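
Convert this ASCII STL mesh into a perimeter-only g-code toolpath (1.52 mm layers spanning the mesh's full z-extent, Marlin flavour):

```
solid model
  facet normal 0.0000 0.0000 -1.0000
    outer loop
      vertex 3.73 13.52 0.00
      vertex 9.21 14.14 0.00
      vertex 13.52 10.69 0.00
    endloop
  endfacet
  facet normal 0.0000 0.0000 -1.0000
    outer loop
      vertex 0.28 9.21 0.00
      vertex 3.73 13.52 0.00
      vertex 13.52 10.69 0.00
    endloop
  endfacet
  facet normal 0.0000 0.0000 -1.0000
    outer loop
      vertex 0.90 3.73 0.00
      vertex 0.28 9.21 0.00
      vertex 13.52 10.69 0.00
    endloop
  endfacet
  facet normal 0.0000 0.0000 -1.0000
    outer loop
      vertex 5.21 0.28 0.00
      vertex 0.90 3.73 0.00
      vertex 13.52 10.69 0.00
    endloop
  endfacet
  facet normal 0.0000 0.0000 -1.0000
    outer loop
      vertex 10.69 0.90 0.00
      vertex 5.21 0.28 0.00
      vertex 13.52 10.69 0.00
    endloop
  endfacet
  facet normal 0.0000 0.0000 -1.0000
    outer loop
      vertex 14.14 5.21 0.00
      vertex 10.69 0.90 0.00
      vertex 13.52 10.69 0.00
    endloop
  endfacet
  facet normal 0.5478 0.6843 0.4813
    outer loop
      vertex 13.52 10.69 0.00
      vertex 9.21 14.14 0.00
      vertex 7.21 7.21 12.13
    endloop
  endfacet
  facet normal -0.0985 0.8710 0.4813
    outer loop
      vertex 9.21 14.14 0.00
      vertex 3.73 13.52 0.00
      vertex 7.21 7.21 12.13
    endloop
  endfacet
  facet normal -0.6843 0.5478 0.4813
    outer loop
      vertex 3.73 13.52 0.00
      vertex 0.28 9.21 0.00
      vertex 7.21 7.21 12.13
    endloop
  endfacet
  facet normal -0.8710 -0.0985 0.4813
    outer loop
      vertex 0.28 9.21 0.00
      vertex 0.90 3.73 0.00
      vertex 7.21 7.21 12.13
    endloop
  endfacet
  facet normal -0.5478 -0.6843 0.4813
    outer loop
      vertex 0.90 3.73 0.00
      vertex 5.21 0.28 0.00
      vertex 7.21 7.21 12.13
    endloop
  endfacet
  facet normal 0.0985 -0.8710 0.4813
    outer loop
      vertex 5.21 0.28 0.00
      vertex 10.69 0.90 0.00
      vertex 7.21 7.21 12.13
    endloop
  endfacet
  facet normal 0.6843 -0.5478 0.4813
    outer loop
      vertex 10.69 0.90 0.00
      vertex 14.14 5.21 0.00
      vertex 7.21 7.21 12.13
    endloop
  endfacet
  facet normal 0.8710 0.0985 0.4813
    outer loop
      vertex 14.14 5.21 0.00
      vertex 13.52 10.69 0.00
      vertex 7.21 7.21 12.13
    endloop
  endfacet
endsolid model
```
; perimeter-only toolpath
G21 ; units = mm
G90 ; absolute positioning
G28 ; home
; layer 1
G0 Z1.52
G0 X12.73 Y10.25
G1 X8.96 Y13.27
G1 X4.17 Y12.73
G1 X1.15 Y8.96
G1 X1.69 Y4.17
G1 X5.46 Y1.15
G1 X10.25 Y1.69
G1 X13.27 Y5.46
G1 X12.73 Y10.25
; layer 2
G0 Z3.03
G0 X11.94 Y9.82
G1 X8.71 Y12.41
G1 X4.60 Y11.94
G1 X2.01 Y8.71
G1 X2.48 Y4.60
G1 X5.71 Y2.01
G1 X9.82 Y2.48
G1 X12.41 Y5.71
G1 X11.94 Y9.82
; layer 3
G0 Z4.55
G0 X11.15 Y9.38
G1 X8.46 Y11.54
G1 X5.04 Y11.15
G1 X2.88 Y8.46
G1 X3.27 Y5.04
G1 X5.96 Y2.88
G1 X9.38 Y3.27
G1 X11.54 Y5.96
G1 X11.15 Y9.38
; layer 4
G0 Z6.07
G0 X10.37 Y8.95
G1 X8.21 Y10.68
G1 X5.47 Y10.37
G1 X3.75 Y8.21
G1 X4.05 Y5.47
G1 X6.21 Y3.75
G1 X8.95 Y4.05
G1 X10.68 Y6.21
G1 X10.37 Y8.95
; layer 5
G0 Z7.58
G0 X9.58 Y8.52
G1 X7.96 Y9.81
G1 X5.90 Y9.58
G1 X4.61 Y7.96
G1 X4.84 Y5.90
G1 X6.46 Y4.61
G1 X8.52 Y4.84
G1 X9.81 Y6.46
G1 X9.58 Y8.52
; layer 6
G0 Z9.10
G0 X8.79 Y8.08
G1 X7.71 Y8.94
G1 X6.34 Y8.79
G1 X5.48 Y7.71
G1 X5.63 Y6.34
G1 X6.71 Y5.48
G1 X8.08 Y5.63
G1 X8.94 Y6.71
G1 X8.79 Y8.08
; layer 7
G0 Z10.61
G0 X8.00 Y7.64
G1 X7.46 Y8.08
G1 X6.77 Y8.00
G1 X6.34 Y7.46
G1 X6.42 Y6.77
G1 X6.96 Y6.34
G1 X7.64 Y6.42
G1 X8.08 Y6.96
G1 X8.00 Y7.64
M2 ; end

The solid is a regular 8-sided pyramid, base circumscribed radius ≈ 7.21 mm, apex at z ≈ 12.1 mm. Slicing at Δz = 1.52 mm — 8 equal slices spanning the solid's height, so layer i sits at z = i·h/8 — gives 7 non-empty perimeters. Each is a 8-segment closed polygon; G0 lifts to the layer z and rapids to the start vertex, then G1 traces the edges. The cross-section shrinks linearly with z (the slice at the apex is degenerate and omitted).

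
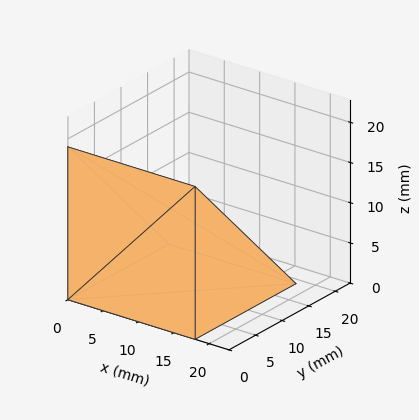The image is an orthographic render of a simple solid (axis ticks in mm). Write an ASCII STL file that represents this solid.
Reading the render: the shape is a wedge (ramp): 18 × 19 mm base, rising to 19 mm along the y=0 edge and sloping linearly to z=0 at y=19 (dimensions read to the nearest mm from the axis ticks). For the STL, each face is triangulated and given an outward normal.

solid part
  facet normal 0.0000 0.0000 -1.0000
    outer loop
      vertex 18.000 19.000 0.000
      vertex 18.000 0.000 0.000
      vertex 0.000 0.000 0.000
    endloop
  endfacet
  facet normal 0.0000 0.0000 -1.0000
    outer loop
      vertex 0.000 19.000 0.000
      vertex 18.000 19.000 0.000
      vertex 0.000 0.000 0.000
    endloop
  endfacet
  facet normal 0.0000 -1.0000 0.0000
    outer loop
      vertex 0.000 0.000 0.000
      vertex 18.000 0.000 0.000
      vertex 18.000 0.000 19.000
    endloop
  endfacet
  facet normal 0.0000 -1.0000 0.0000
    outer loop
      vertex 0.000 0.000 0.000
      vertex 18.000 0.000 19.000
      vertex 0.000 0.000 19.000
    endloop
  endfacet
  facet normal 0.0000 0.7071 0.7071
    outer loop
      vertex 0.000 0.000 19.000
      vertex 18.000 0.000 19.000
      vertex 18.000 19.000 0.000
    endloop
  endfacet
  facet normal 0.0000 0.7071 0.7071
    outer loop
      vertex 0.000 0.000 19.000
      vertex 18.000 19.000 0.000
      vertex 0.000 19.000 0.000
    endloop
  endfacet
  facet normal -1.0000 0.0000 0.0000
    outer loop
      vertex 0.000 0.000 19.000
      vertex 0.000 19.000 0.000
      vertex 0.000 0.000 0.000
    endloop
  endfacet
  facet normal 1.0000 0.0000 0.0000
    outer loop
      vertex 18.000 0.000 0.000
      vertex 18.000 19.000 0.000
      vertex 18.000 0.000 19.000
    endloop
  endfacet
endsolid part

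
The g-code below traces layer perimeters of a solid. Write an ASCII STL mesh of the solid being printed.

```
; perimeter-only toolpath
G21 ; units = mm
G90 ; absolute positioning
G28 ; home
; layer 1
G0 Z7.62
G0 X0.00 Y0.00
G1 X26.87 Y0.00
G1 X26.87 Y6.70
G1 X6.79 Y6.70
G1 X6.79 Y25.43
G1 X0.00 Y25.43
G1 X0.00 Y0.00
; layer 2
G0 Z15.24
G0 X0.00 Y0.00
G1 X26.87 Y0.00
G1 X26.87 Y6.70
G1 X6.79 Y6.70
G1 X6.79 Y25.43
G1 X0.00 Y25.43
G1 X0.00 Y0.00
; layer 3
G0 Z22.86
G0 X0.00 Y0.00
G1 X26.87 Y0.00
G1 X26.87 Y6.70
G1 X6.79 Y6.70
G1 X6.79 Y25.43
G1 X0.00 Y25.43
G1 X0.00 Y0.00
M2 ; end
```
solid part
  facet normal 0.0000 0.0000 -1.0000
    outer loop
      vertex 26.87 6.70 0.00
      vertex 26.87 0.00 0.00
      vertex 0.00 0.00 0.00
    endloop
  endfacet
  facet normal 0.0000 0.0000 -1.0000
    outer loop
      vertex 6.79 6.70 0.00
      vertex 26.87 6.70 0.00
      vertex 0.00 0.00 0.00
    endloop
  endfacet
  facet normal 0.0000 0.0000 -1.0000
    outer loop
      vertex 6.79 25.43 0.00
      vertex 6.79 6.70 0.00
      vertex 0.00 0.00 0.00
    endloop
  endfacet
  facet normal 0.0000 0.0000 -1.0000
    outer loop
      vertex 0.00 25.43 0.00
      vertex 6.79 25.43 0.00
      vertex 0.00 0.00 0.00
    endloop
  endfacet
  facet normal 0.0000 0.0000 1.0000
    outer loop
      vertex 0.00 0.00 22.86
      vertex 26.87 0.00 22.86
      vertex 26.87 6.70 22.86
    endloop
  endfacet
  facet normal 0.0000 0.0000 1.0000
    outer loop
      vertex 0.00 0.00 22.86
      vertex 26.87 6.70 22.86
      vertex 6.79 6.70 22.86
    endloop
  endfacet
  facet normal 0.0000 0.0000 1.0000
    outer loop
      vertex 0.00 0.00 22.86
      vertex 6.79 6.70 22.86
      vertex 6.79 25.43 22.86
    endloop
  endfacet
  facet normal 0.0000 0.0000 1.0000
    outer loop
      vertex 0.00 0.00 22.86
      vertex 6.79 25.43 22.86
      vertex 0.00 25.43 22.86
    endloop
  endfacet
  facet normal 0.0000 -1.0000 0.0000
    outer loop
      vertex 0.00 0.00 0.00
      vertex 26.87 0.00 0.00
      vertex 26.87 0.00 22.86
    endloop
  endfacet
  facet normal 0.0000 -1.0000 0.0000
    outer loop
      vertex 0.00 0.00 0.00
      vertex 26.87 0.00 22.86
      vertex 0.00 0.00 22.86
    endloop
  endfacet
  facet normal 1.0000 0.0000 0.0000
    outer loop
      vertex 26.87 0.00 0.00
      vertex 26.87 6.70 0.00
      vertex 26.87 6.70 22.86
    endloop
  endfacet
  facet normal 1.0000 0.0000 0.0000
    outer loop
      vertex 26.87 0.00 0.00
      vertex 26.87 6.70 22.86
      vertex 26.87 0.00 22.86
    endloop
  endfacet
  facet normal 0.0000 1.0000 0.0000
    outer loop
      vertex 26.87 6.70 0.00
      vertex 6.79 6.70 0.00
      vertex 6.79 6.70 22.86
    endloop
  endfacet
  facet normal 0.0000 1.0000 0.0000
    outer loop
      vertex 26.87 6.70 0.00
      vertex 6.79 6.70 22.86
      vertex 26.87 6.70 22.86
    endloop
  endfacet
  facet normal 1.0000 0.0000 0.0000
    outer loop
      vertex 6.79 6.70 0.00
      vertex 6.79 25.43 0.00
      vertex 6.79 25.43 22.86
    endloop
  endfacet
  facet normal 1.0000 0.0000 0.0000
    outer loop
      vertex 6.79 6.70 0.00
      vertex 6.79 25.43 22.86
      vertex 6.79 6.70 22.86
    endloop
  endfacet
  facet normal 0.0000 1.0000 0.0000
    outer loop
      vertex 6.79 25.43 0.00
      vertex 0.00 25.43 0.00
      vertex 0.00 25.43 22.86
    endloop
  endfacet
  facet normal 0.0000 1.0000 0.0000
    outer loop
      vertex 6.79 25.43 0.00
      vertex 0.00 25.43 22.86
      vertex 6.79 25.43 22.86
    endloop
  endfacet
  facet normal -1.0000 0.0000 0.0000
    outer loop
      vertex 0.00 25.43 0.00
      vertex 0.00 0.00 0.00
      vertex 0.00 0.00 22.86
    endloop
  endfacet
  facet normal -1.0000 0.0000 0.0000
    outer loop
      vertex 0.00 25.43 0.00
      vertex 0.00 0.00 22.86
      vertex 0.00 25.43 22.86
    endloop
  endfacet
endsolid part

The G0 Z moves step by Δz≈7.62 mm. Every layer's G1 loop is the same polygon, so the solid is a straight extrusion of it from z=0 to z≈22.9. Closing with flat bottom and top caps and triangulating gives 20 facets — an L-shaped prism: outer 26.9 × 25.4 mm, arm thicknesses ≈ 6.7 mm (horizontal) and 6.79 mm (vertical), extruded 22.9 mm in z.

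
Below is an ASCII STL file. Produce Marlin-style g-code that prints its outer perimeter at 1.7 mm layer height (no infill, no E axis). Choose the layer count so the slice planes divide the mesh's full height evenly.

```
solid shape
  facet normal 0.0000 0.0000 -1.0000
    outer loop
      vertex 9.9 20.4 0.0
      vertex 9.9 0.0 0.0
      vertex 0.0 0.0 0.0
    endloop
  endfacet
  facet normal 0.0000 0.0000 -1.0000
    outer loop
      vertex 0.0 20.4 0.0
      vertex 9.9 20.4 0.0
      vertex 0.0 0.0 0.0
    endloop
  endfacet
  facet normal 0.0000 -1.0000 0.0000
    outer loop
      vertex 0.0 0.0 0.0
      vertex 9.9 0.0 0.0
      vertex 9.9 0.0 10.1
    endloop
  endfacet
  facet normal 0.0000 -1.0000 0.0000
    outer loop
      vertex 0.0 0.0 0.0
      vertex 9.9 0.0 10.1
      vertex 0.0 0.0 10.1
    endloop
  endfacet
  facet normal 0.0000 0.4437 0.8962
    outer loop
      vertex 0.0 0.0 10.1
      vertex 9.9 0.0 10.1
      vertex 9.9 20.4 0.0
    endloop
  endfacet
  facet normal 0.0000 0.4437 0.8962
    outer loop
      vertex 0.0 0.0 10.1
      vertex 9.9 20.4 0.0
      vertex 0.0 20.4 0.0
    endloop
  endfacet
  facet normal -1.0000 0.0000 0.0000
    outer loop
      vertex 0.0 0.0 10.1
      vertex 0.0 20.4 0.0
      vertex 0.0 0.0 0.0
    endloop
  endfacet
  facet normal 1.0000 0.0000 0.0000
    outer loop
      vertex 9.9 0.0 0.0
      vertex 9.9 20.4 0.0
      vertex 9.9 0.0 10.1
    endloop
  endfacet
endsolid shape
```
; perimeter-only toolpath
G21 ; units = mm
G90 ; absolute positioning
G28 ; home
; layer 1
G0 Z1.7
G0 X0.0 Y0.0
G1 X9.9 Y0.0
G1 X9.9 Y17.0
G1 X0.0 Y17.0
G1 X0.0 Y0.0
; layer 2
G0 Z3.4
G0 X0.0 Y0.0
G1 X9.9 Y0.0
G1 X9.9 Y13.6
G1 X0.0 Y13.6
G1 X0.0 Y0.0
; layer 3
G0 Z5.0
G0 X0.0 Y0.0
G1 X9.9 Y0.0
G1 X9.9 Y10.2
G1 X0.0 Y10.2
G1 X0.0 Y0.0
; layer 4
G0 Z6.7
G0 X0.0 Y0.0
G1 X9.9 Y0.0
G1 X9.9 Y6.8
G1 X0.0 Y6.8
G1 X0.0 Y0.0
; layer 5
G0 Z8.4
G0 X0.0 Y0.0
G1 X9.9 Y0.0
G1 X9.9 Y3.4
G1 X0.0 Y3.4
G1 X0.0 Y0.0
M2 ; end

The solid is a wedge (ramp): 9.9 × 20.4 mm base, rising to 10.1 mm along the y=0 edge and sloping linearly to z=0 at y=20.4. Slicing at Δz = 1.7 mm — 6 equal slices spanning the solid's height, so layer i sits at z = i·h/6 — gives 5 non-empty perimeters. Each is a 4-segment closed polygon; G0 lifts to the layer z and rapids to the start vertex, then G1 traces the edges. The cross-section shrinks linearly with z (the slice at the apex is degenerate and omitted).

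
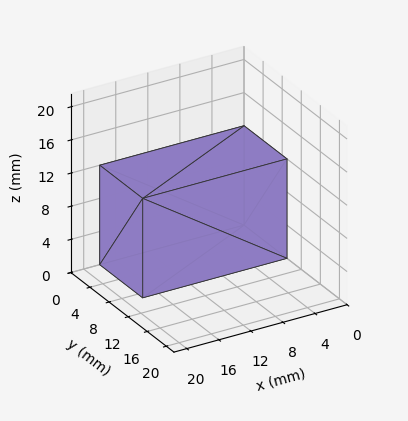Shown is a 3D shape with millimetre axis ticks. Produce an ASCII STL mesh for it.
Reading the render: the shape is a rectangular box, roughly 18 × 9 mm footprint and 12 mm tall (dimensions read to the nearest mm from the axis ticks). For the STL, each face is triangulated and given an outward normal.

solid part
  facet normal 0.0000 0.0000 -1.0000
    outer loop
      vertex 18.00 9.00 0.00
      vertex 18.00 0.00 0.00
      vertex 0.00 0.00 0.00
    endloop
  endfacet
  facet normal 0.0000 0.0000 -1.0000
    outer loop
      vertex 0.00 9.00 0.00
      vertex 18.00 9.00 0.00
      vertex 0.00 0.00 0.00
    endloop
  endfacet
  facet normal 0.0000 0.0000 1.0000
    outer loop
      vertex 0.00 0.00 12.00
      vertex 18.00 0.00 12.00
      vertex 18.00 9.00 12.00
    endloop
  endfacet
  facet normal 0.0000 0.0000 1.0000
    outer loop
      vertex 0.00 0.00 12.00
      vertex 18.00 9.00 12.00
      vertex 0.00 9.00 12.00
    endloop
  endfacet
  facet normal 0.0000 -1.0000 0.0000
    outer loop
      vertex 0.00 0.00 0.00
      vertex 18.00 0.00 0.00
      vertex 18.00 0.00 12.00
    endloop
  endfacet
  facet normal 0.0000 -1.0000 0.0000
    outer loop
      vertex 0.00 0.00 0.00
      vertex 18.00 0.00 12.00
      vertex 0.00 0.00 12.00
    endloop
  endfacet
  facet normal 0.0000 1.0000 0.0000
    outer loop
      vertex 18.00 9.00 12.00
      vertex 18.00 9.00 0.00
      vertex 0.00 9.00 0.00
    endloop
  endfacet
  facet normal 0.0000 1.0000 0.0000
    outer loop
      vertex 0.00 9.00 12.00
      vertex 18.00 9.00 12.00
      vertex 0.00 9.00 0.00
    endloop
  endfacet
  facet normal -1.0000 0.0000 0.0000
    outer loop
      vertex 0.00 9.00 12.00
      vertex 0.00 9.00 0.00
      vertex 0.00 0.00 0.00
    endloop
  endfacet
  facet normal -1.0000 0.0000 0.0000
    outer loop
      vertex 0.00 0.00 12.00
      vertex 0.00 9.00 12.00
      vertex 0.00 0.00 0.00
    endloop
  endfacet
  facet normal 1.0000 0.0000 0.0000
    outer loop
      vertex 18.00 0.00 0.00
      vertex 18.00 9.00 0.00
      vertex 18.00 9.00 12.00
    endloop
  endfacet
  facet normal 1.0000 0.0000 0.0000
    outer loop
      vertex 18.00 0.00 0.00
      vertex 18.00 9.00 12.00
      vertex 18.00 0.00 12.00
    endloop
  endfacet
endsolid part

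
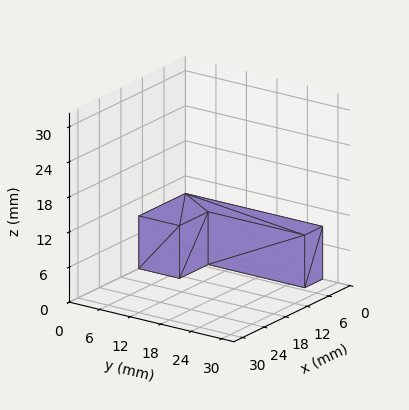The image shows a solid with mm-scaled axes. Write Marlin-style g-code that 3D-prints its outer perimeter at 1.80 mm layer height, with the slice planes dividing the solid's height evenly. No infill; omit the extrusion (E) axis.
Reading the render: the shape is an L-shaped prism: outer 13 × 27 mm, arm thicknesses ≈ 8 mm (horizontal) and 5 mm (vertical), extruded 9 mm in z (dimensions read to the nearest mm from the axis ticks). For the g-code, the solid's height is divided into equal slices at the stated Δz and each level perimeter traced with G1 moves after a G0 lift.

; perimeter-only toolpath
G21 ; units = mm
G90 ; absolute positioning
G28 ; home
; layer 1
G0 Z1.80
G0 X0.00 Y0.00
G1 X13.00 Y0.00
G1 X13.00 Y8.00
G1 X5.00 Y8.00
G1 X5.00 Y27.00
G1 X0.00 Y27.00
G1 X0.00 Y0.00
; layer 2
G0 Z3.60
G0 X0.00 Y0.00
G1 X13.00 Y0.00
G1 X13.00 Y8.00
G1 X5.00 Y8.00
G1 X5.00 Y27.00
G1 X0.00 Y27.00
G1 X0.00 Y0.00
; layer 3
G0 Z5.40
G0 X0.00 Y0.00
G1 X13.00 Y0.00
G1 X13.00 Y8.00
G1 X5.00 Y8.00
G1 X5.00 Y27.00
G1 X0.00 Y27.00
G1 X0.00 Y0.00
; layer 4
G0 Z7.20
G0 X0.00 Y0.00
G1 X13.00 Y0.00
G1 X13.00 Y8.00
G1 X5.00 Y8.00
G1 X5.00 Y27.00
G1 X0.00 Y27.00
G1 X0.00 Y0.00
; layer 5
G0 Z9.00
G0 X0.00 Y0.00
G1 X13.00 Y0.00
G1 X13.00 Y8.00
G1 X5.00 Y8.00
G1 X5.00 Y27.00
G1 X0.00 Y27.00
G1 X0.00 Y0.00
M2 ; end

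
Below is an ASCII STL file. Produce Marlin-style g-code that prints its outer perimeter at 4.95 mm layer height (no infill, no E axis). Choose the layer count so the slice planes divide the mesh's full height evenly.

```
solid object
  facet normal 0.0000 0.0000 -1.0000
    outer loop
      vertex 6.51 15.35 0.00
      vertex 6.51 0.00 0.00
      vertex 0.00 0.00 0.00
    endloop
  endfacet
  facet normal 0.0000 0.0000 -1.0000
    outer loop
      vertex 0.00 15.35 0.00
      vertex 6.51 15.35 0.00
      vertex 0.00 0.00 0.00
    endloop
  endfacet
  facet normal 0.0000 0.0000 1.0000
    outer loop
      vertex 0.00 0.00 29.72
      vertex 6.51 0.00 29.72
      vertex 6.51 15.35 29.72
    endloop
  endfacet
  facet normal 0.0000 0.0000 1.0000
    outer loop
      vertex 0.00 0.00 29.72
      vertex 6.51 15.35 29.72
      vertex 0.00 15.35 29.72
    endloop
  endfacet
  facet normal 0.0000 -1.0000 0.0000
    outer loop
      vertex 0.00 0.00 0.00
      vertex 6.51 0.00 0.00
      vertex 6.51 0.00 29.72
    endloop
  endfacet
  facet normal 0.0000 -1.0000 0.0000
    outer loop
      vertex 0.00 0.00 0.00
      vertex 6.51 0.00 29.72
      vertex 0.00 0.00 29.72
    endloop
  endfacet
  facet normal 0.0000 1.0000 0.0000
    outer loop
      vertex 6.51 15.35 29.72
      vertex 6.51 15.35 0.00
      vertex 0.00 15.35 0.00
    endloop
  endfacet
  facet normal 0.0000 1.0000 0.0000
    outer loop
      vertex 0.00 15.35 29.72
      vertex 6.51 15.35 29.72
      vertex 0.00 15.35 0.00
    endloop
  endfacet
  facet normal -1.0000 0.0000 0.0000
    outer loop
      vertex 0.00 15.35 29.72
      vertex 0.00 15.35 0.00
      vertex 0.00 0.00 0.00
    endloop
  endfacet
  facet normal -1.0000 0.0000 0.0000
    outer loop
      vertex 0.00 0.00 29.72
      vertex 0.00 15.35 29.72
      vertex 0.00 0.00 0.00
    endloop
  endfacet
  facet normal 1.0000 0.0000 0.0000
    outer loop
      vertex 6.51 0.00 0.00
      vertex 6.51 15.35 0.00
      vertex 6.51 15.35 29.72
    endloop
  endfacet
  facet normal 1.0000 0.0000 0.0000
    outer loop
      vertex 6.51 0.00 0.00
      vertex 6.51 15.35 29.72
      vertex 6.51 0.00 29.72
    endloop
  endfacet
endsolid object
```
; perimeter-only toolpath
G21 ; units = mm
G90 ; absolute positioning
G28 ; home
; layer 1
G0 Z4.95
G0 X0.00 Y0.00
G1 X6.51 Y0.00
G1 X6.51 Y15.35
G1 X0.00 Y15.35
G1 X0.00 Y0.00
; layer 2
G0 Z9.91
G0 X0.00 Y0.00
G1 X6.51 Y0.00
G1 X6.51 Y15.35
G1 X0.00 Y15.35
G1 X0.00 Y0.00
; layer 3
G0 Z14.86
G0 X0.00 Y0.00
G1 X6.51 Y0.00
G1 X6.51 Y15.35
G1 X0.00 Y15.35
G1 X0.00 Y0.00
; layer 4
G0 Z19.81
G0 X0.00 Y0.00
G1 X6.51 Y0.00
G1 X6.51 Y15.35
G1 X0.00 Y15.35
G1 X0.00 Y0.00
; layer 5
G0 Z24.77
G0 X0.00 Y0.00
G1 X6.51 Y0.00
G1 X6.51 Y15.35
G1 X0.00 Y15.35
G1 X0.00 Y0.00
; layer 6
G0 Z29.72
G0 X0.00 Y0.00
G1 X6.51 Y0.00
G1 X6.51 Y15.35
G1 X0.00 Y15.35
G1 X0.00 Y0.00
M2 ; end

The solid is a rectangular box, roughly 6.51 × 15.3 mm footprint and 29.7 mm tall. Slicing at Δz = 4.95 mm — 6 equal slices spanning the solid's height, so layer i sits at z = i·h/6 — gives 6 non-empty perimeters. Each is a 4-segment closed polygon; G0 lifts to the layer z and rapids to the start vertex, then G1 traces the edges.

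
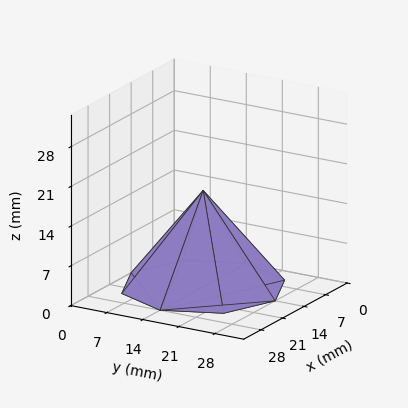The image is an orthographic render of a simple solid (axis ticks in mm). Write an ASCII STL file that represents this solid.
Reading the render: the shape is a regular 8-sided pyramid, base circumscribed radius ≈ 14 mm, apex at z ≈ 17 mm (dimensions read to the nearest mm from the axis ticks). For the STL, each face is triangulated and given an outward normal.

solid part
  facet normal 0.0000 0.0000 -1.0000
    outer loop
      vertex 14.0 28.0 0.0
      vertex 23.9 23.9 0.0
      vertex 28.0 14.0 0.0
    endloop
  endfacet
  facet normal 0.0000 0.0000 -1.0000
    outer loop
      vertex 4.1 23.9 0.0
      vertex 14.0 28.0 0.0
      vertex 28.0 14.0 0.0
    endloop
  endfacet
  facet normal 0.0000 0.0000 -1.0000
    outer loop
      vertex 0.0 14.0 0.0
      vertex 4.1 23.9 0.0
      vertex 28.0 14.0 0.0
    endloop
  endfacet
  facet normal 0.0000 0.0000 -1.0000
    outer loop
      vertex 4.1 4.1 0.0
      vertex 0.0 14.0 0.0
      vertex 28.0 14.0 0.0
    endloop
  endfacet
  facet normal 0.0000 0.0000 -1.0000
    outer loop
      vertex 14.0 0.0 0.0
      vertex 4.1 4.1 0.0
      vertex 28.0 14.0 0.0
    endloop
  endfacet
  facet normal 0.0000 0.0000 -1.0000
    outer loop
      vertex 23.9 4.1 0.0
      vertex 14.0 0.0 0.0
      vertex 28.0 14.0 0.0
    endloop
  endfacet
  facet normal 0.7353 0.3045 0.6055
    outer loop
      vertex 28.0 14.0 0.0
      vertex 23.9 23.9 0.0
      vertex 14.0 14.0 17.0
    endloop
  endfacet
  facet normal 0.3045 0.7353 0.6055
    outer loop
      vertex 23.9 23.9 0.0
      vertex 14.0 28.0 0.0
      vertex 14.0 14.0 17.0
    endloop
  endfacet
  facet normal -0.3045 0.7353 0.6055
    outer loop
      vertex 14.0 28.0 0.0
      vertex 4.1 23.9 0.0
      vertex 14.0 14.0 17.0
    endloop
  endfacet
  facet normal -0.7353 0.3045 0.6055
    outer loop
      vertex 4.1 23.9 0.0
      vertex 0.0 14.0 0.0
      vertex 14.0 14.0 17.0
    endloop
  endfacet
  facet normal -0.7353 -0.3045 0.6055
    outer loop
      vertex 0.0 14.0 0.0
      vertex 4.1 4.1 0.0
      vertex 14.0 14.0 17.0
    endloop
  endfacet
  facet normal -0.3045 -0.7353 0.6055
    outer loop
      vertex 4.1 4.1 0.0
      vertex 14.0 0.0 0.0
      vertex 14.0 14.0 17.0
    endloop
  endfacet
  facet normal 0.3045 -0.7353 0.6055
    outer loop
      vertex 14.0 0.0 0.0
      vertex 23.9 4.1 0.0
      vertex 14.0 14.0 17.0
    endloop
  endfacet
  facet normal 0.7353 -0.3045 0.6055
    outer loop
      vertex 23.9 4.1 0.0
      vertex 28.0 14.0 0.0
      vertex 14.0 14.0 17.0
    endloop
  endfacet
endsolid part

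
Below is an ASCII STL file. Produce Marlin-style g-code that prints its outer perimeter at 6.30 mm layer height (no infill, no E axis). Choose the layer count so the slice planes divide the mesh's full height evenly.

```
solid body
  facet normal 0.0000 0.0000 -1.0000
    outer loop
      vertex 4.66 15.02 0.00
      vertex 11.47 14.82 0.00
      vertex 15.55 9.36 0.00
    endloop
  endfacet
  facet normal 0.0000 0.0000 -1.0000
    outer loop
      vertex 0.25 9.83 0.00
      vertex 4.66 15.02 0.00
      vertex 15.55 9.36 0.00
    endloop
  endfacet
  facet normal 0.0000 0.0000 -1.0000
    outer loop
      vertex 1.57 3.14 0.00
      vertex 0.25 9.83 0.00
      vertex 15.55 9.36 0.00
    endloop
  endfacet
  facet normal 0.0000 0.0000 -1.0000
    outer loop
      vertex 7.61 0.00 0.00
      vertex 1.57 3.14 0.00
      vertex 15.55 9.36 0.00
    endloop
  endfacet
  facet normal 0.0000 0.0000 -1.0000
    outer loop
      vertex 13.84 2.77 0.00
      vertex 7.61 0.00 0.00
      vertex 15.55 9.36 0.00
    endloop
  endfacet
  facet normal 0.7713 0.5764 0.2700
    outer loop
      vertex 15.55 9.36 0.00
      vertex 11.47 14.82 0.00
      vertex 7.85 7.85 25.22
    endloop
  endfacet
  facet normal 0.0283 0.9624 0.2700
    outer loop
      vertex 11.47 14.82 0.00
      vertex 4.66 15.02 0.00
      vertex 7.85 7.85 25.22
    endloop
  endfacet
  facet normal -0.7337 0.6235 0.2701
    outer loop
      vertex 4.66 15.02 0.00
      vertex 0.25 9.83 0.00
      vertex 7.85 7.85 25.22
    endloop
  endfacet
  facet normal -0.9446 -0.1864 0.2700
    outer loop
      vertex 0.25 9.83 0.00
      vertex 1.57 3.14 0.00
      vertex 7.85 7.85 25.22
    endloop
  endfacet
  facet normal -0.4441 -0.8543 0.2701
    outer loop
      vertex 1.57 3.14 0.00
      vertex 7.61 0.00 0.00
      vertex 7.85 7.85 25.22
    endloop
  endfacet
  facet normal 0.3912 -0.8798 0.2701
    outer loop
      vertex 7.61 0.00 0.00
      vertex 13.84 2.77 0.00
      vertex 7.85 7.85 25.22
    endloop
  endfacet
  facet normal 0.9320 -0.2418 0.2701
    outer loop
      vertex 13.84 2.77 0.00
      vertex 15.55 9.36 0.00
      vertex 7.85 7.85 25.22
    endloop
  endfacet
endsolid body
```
; perimeter-only toolpath
G21 ; units = mm
G90 ; absolute positioning
G28 ; home
; layer 1
G0 Z6.30
G0 X13.63 Y8.98
G1 X10.57 Y13.08
G1 X5.46 Y13.23
G1 X2.15 Y9.34
G1 X3.14 Y4.32
G1 X7.67 Y1.96
G1 X12.34 Y4.04
G1 X13.63 Y8.98
; layer 2
G0 Z12.61
G0 X11.70 Y8.61
G1 X9.66 Y11.34
G1 X6.25 Y11.43
G1 X4.05 Y8.84
G1 X4.71 Y5.50
G1 X7.73 Y3.92
G1 X10.84 Y5.31
G1 X11.70 Y8.61
; layer 3
G0 Z18.91
G0 X9.77 Y8.23
G1 X8.75 Y9.59
G1 X7.05 Y9.64
G1 X5.95 Y8.34
G1 X6.28 Y6.67
G1 X7.79 Y5.89
G1 X9.35 Y6.58
G1 X9.77 Y8.23
M2 ; end

The solid is a regular 7-sided pyramid, base circumscribed radius ≈ 7.85 mm, apex at z ≈ 25.2 mm. Slicing at Δz = 6.30 mm — 4 equal slices spanning the solid's height, so layer i sits at z = i·h/4 — gives 3 non-empty perimeters. Each is a 7-segment closed polygon; G0 lifts to the layer z and rapids to the start vertex, then G1 traces the edges. The cross-section shrinks linearly with z (the slice at the apex is degenerate and omitted).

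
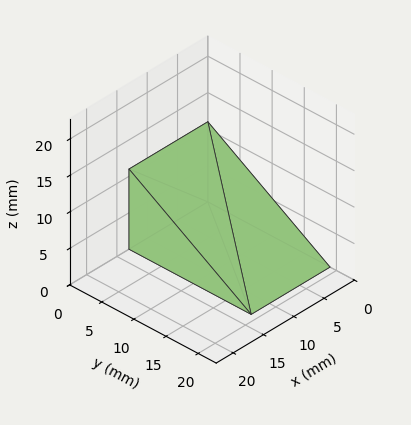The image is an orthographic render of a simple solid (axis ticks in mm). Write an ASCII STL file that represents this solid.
Reading the render: the shape is a wedge (ramp): 13 × 19 mm base, rising to 11 mm along the y=0 edge and sloping linearly to z=0 at y=19 (dimensions read to the nearest mm from the axis ticks). For the STL, each face is triangulated and given an outward normal.

solid part
  facet normal 0.0000 0.0000 -1.0000
    outer loop
      vertex 13.0 19.0 0.0
      vertex 13.0 0.0 0.0
      vertex 0.0 0.0 0.0
    endloop
  endfacet
  facet normal 0.0000 0.0000 -1.0000
    outer loop
      vertex 0.0 19.0 0.0
      vertex 13.0 19.0 0.0
      vertex 0.0 0.0 0.0
    endloop
  endfacet
  facet normal 0.0000 -1.0000 0.0000
    outer loop
      vertex 0.0 0.0 0.0
      vertex 13.0 0.0 0.0
      vertex 13.0 0.0 11.0
    endloop
  endfacet
  facet normal 0.0000 -1.0000 0.0000
    outer loop
      vertex 0.0 0.0 0.0
      vertex 13.0 0.0 11.0
      vertex 0.0 0.0 11.0
    endloop
  endfacet
  facet normal 0.0000 0.5010 0.8654
    outer loop
      vertex 0.0 0.0 11.0
      vertex 13.0 0.0 11.0
      vertex 13.0 19.0 0.0
    endloop
  endfacet
  facet normal 0.0000 0.5010 0.8654
    outer loop
      vertex 0.0 0.0 11.0
      vertex 13.0 19.0 0.0
      vertex 0.0 19.0 0.0
    endloop
  endfacet
  facet normal -1.0000 0.0000 0.0000
    outer loop
      vertex 0.0 0.0 11.0
      vertex 0.0 19.0 0.0
      vertex 0.0 0.0 0.0
    endloop
  endfacet
  facet normal 1.0000 0.0000 0.0000
    outer loop
      vertex 13.0 0.0 0.0
      vertex 13.0 19.0 0.0
      vertex 13.0 0.0 11.0
    endloop
  endfacet
endsolid part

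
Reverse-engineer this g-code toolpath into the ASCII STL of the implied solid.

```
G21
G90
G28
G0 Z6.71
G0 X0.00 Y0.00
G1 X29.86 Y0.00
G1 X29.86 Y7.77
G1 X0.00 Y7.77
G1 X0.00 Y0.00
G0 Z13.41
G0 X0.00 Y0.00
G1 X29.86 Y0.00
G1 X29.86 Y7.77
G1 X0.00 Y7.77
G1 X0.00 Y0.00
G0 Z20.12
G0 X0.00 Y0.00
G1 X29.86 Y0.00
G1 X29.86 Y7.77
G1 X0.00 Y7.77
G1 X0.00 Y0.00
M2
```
solid part
  facet normal 0.0000 0.0000 -1.0000
    outer loop
      vertex 29.86 7.77 0.00
      vertex 29.86 0.00 0.00
      vertex 0.00 0.00 0.00
    endloop
  endfacet
  facet normal 0.0000 0.0000 -1.0000
    outer loop
      vertex 0.00 7.77 0.00
      vertex 29.86 7.77 0.00
      vertex 0.00 0.00 0.00
    endloop
  endfacet
  facet normal 0.0000 0.0000 1.0000
    outer loop
      vertex 0.00 0.00 20.12
      vertex 29.86 0.00 20.12
      vertex 29.86 7.77 20.12
    endloop
  endfacet
  facet normal 0.0000 0.0000 1.0000
    outer loop
      vertex 0.00 0.00 20.12
      vertex 29.86 7.77 20.12
      vertex 0.00 7.77 20.12
    endloop
  endfacet
  facet normal 0.0000 -1.0000 0.0000
    outer loop
      vertex 0.00 0.00 0.00
      vertex 29.86 0.00 0.00
      vertex 29.86 0.00 20.12
    endloop
  endfacet
  facet normal 0.0000 -1.0000 0.0000
    outer loop
      vertex 0.00 0.00 0.00
      vertex 29.86 0.00 20.12
      vertex 0.00 0.00 20.12
    endloop
  endfacet
  facet normal 0.0000 1.0000 0.0000
    outer loop
      vertex 29.86 7.77 20.12
      vertex 29.86 7.77 0.00
      vertex 0.00 7.77 0.00
    endloop
  endfacet
  facet normal 0.0000 1.0000 0.0000
    outer loop
      vertex 0.00 7.77 20.12
      vertex 29.86 7.77 20.12
      vertex 0.00 7.77 0.00
    endloop
  endfacet
  facet normal -1.0000 0.0000 0.0000
    outer loop
      vertex 0.00 7.77 20.12
      vertex 0.00 7.77 0.00
      vertex 0.00 0.00 0.00
    endloop
  endfacet
  facet normal -1.0000 0.0000 0.0000
    outer loop
      vertex 0.00 0.00 20.12
      vertex 0.00 7.77 20.12
      vertex 0.00 0.00 0.00
    endloop
  endfacet
  facet normal 1.0000 0.0000 0.0000
    outer loop
      vertex 29.86 0.00 0.00
      vertex 29.86 7.77 0.00
      vertex 29.86 7.77 20.12
    endloop
  endfacet
  facet normal 1.0000 0.0000 0.0000
    outer loop
      vertex 29.86 0.00 0.00
      vertex 29.86 7.77 20.12
      vertex 29.86 0.00 20.12
    endloop
  endfacet
endsolid part

The G0 Z moves step by Δz≈6.71 mm. Every layer's G1 loop is the same polygon, so the solid is a straight extrusion of it from z=0 to z≈20.1. Closing with flat bottom and top caps and triangulating gives 12 facets — a rectangular box, roughly 29.9 × 7.77 mm footprint and 20.1 mm tall.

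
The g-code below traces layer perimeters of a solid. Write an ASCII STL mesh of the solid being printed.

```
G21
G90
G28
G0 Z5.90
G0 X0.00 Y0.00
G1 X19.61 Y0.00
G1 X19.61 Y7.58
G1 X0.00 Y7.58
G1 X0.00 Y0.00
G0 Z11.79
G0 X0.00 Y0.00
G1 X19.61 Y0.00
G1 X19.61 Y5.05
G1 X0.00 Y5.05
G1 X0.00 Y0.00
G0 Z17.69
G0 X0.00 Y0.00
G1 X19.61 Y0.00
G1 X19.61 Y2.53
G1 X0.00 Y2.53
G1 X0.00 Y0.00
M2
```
solid part
  facet normal 0.0000 0.0000 -1.0000
    outer loop
      vertex 19.61 10.11 0.00
      vertex 19.61 0.00 0.00
      vertex 0.00 0.00 0.00
    endloop
  endfacet
  facet normal 0.0000 0.0000 -1.0000
    outer loop
      vertex 0.00 10.11 0.00
      vertex 19.61 10.11 0.00
      vertex 0.00 0.00 0.00
    endloop
  endfacet
  facet normal 0.0000 -1.0000 0.0000
    outer loop
      vertex 0.00 0.00 0.00
      vertex 19.61 0.00 0.00
      vertex 19.61 0.00 23.59
    endloop
  endfacet
  facet normal 0.0000 -1.0000 0.0000
    outer loop
      vertex 0.00 0.00 0.00
      vertex 19.61 0.00 23.59
      vertex 0.00 0.00 23.59
    endloop
  endfacet
  facet normal 0.0000 0.9191 0.3939
    outer loop
      vertex 0.00 0.00 23.59
      vertex 19.61 0.00 23.59
      vertex 19.61 10.11 0.00
    endloop
  endfacet
  facet normal 0.0000 0.9191 0.3939
    outer loop
      vertex 0.00 0.00 23.59
      vertex 19.61 10.11 0.00
      vertex 0.00 10.11 0.00
    endloop
  endfacet
  facet normal -1.0000 0.0000 0.0000
    outer loop
      vertex 0.00 0.00 23.59
      vertex 0.00 10.11 0.00
      vertex 0.00 0.00 0.00
    endloop
  endfacet
  facet normal 1.0000 0.0000 0.0000
    outer loop
      vertex 19.61 0.00 0.00
      vertex 19.61 10.11 0.00
      vertex 19.61 0.00 23.59
    endloop
  endfacet
endsolid part

The G0 Z moves step by Δz≈5.90 mm. The G1 loops shrink linearly with z, so the solid tapers from its base footprint up to z≈23.6. Closing with a flat bottom cap and the tapered top and triangulating gives 8 facets — a wedge (ramp): 19.6 × 10.1 mm base, rising to 23.6 mm along the y=0 edge and sloping linearly to z=0 at y=10.1.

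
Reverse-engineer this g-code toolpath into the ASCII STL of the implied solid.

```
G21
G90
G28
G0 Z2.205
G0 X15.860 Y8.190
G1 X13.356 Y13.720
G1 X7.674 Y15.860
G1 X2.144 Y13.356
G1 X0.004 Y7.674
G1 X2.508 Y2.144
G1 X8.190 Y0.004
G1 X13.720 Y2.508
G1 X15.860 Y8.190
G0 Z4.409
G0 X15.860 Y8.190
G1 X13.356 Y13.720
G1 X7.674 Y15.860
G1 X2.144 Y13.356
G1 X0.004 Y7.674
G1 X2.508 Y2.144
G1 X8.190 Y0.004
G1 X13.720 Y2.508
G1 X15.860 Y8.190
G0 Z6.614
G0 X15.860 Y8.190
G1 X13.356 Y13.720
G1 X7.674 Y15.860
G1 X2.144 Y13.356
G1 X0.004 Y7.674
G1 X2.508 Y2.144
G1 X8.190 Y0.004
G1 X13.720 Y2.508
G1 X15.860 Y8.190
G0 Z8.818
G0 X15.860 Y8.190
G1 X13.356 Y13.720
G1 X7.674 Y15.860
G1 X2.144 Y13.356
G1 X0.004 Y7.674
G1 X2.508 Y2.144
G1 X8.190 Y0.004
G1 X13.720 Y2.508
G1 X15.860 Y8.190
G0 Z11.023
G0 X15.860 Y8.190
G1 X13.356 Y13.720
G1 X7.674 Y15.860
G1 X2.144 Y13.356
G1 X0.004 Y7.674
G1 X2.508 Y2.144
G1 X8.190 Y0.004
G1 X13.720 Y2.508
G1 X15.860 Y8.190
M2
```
solid part
  facet normal 0.0000 0.0000 -1.0000
    outer loop
      vertex 7.674 15.860 0.000
      vertex 13.356 13.720 0.000
      vertex 15.860 8.190 0.000
    endloop
  endfacet
  facet normal 0.0000 0.0000 -1.0000
    outer loop
      vertex 2.144 13.356 0.000
      vertex 7.674 15.860 0.000
      vertex 15.860 8.190 0.000
    endloop
  endfacet
  facet normal 0.0000 0.0000 -1.0000
    outer loop
      vertex 0.004 7.674 0.000
      vertex 2.144 13.356 0.000
      vertex 15.860 8.190 0.000
    endloop
  endfacet
  facet normal 0.0000 0.0000 -1.0000
    outer loop
      vertex 2.508 2.144 0.000
      vertex 0.004 7.674 0.000
      vertex 15.860 8.190 0.000
    endloop
  endfacet
  facet normal 0.0000 0.0000 -1.0000
    outer loop
      vertex 8.190 0.004 0.000
      vertex 2.508 2.144 0.000
      vertex 15.860 8.190 0.000
    endloop
  endfacet
  facet normal 0.0000 0.0000 -1.0000
    outer loop
      vertex 13.720 2.508 0.000
      vertex 8.190 0.004 0.000
      vertex 15.860 8.190 0.000
    endloop
  endfacet
  facet normal 0.0000 0.0000 1.0000
    outer loop
      vertex 15.860 8.190 11.023
      vertex 13.356 13.720 11.023
      vertex 7.674 15.860 11.023
    endloop
  endfacet
  facet normal 0.0000 0.0000 1.0000
    outer loop
      vertex 15.860 8.190 11.023
      vertex 7.674 15.860 11.023
      vertex 2.144 13.356 11.023
    endloop
  endfacet
  facet normal 0.0000 0.0000 1.0000
    outer loop
      vertex 15.860 8.190 11.023
      vertex 2.144 13.356 11.023
      vertex 0.004 7.674 11.023
    endloop
  endfacet
  facet normal 0.0000 0.0000 1.0000
    outer loop
      vertex 15.860 8.190 11.023
      vertex 0.004 7.674 11.023
      vertex 2.508 2.144 11.023
    endloop
  endfacet
  facet normal 0.0000 0.0000 1.0000
    outer loop
      vertex 15.860 8.190 11.023
      vertex 2.508 2.144 11.023
      vertex 8.190 0.004 11.023
    endloop
  endfacet
  facet normal 0.0000 0.0000 1.0000
    outer loop
      vertex 15.860 8.190 11.023
      vertex 8.190 0.004 11.023
      vertex 13.720 2.508 11.023
    endloop
  endfacet
  facet normal 0.9110 0.4125 0.0000
    outer loop
      vertex 15.860 8.190 0.000
      vertex 13.356 13.720 0.000
      vertex 13.356 13.720 11.023
    endloop
  endfacet
  facet normal 0.9110 0.4125 0.0000
    outer loop
      vertex 15.860 8.190 0.000
      vertex 13.356 13.720 11.023
      vertex 15.860 8.190 11.023
    endloop
  endfacet
  facet normal 0.3525 0.9358 0.0000
    outer loop
      vertex 13.356 13.720 0.000
      vertex 7.674 15.860 0.000
      vertex 7.674 15.860 11.023
    endloop
  endfacet
  facet normal 0.3525 0.9358 0.0000
    outer loop
      vertex 13.356 13.720 0.000
      vertex 7.674 15.860 11.023
      vertex 13.356 13.720 11.023
    endloop
  endfacet
  facet normal -0.4125 0.9110 0.0000
    outer loop
      vertex 7.674 15.860 0.000
      vertex 2.144 13.356 0.000
      vertex 2.144 13.356 11.023
    endloop
  endfacet
  facet normal -0.4125 0.9110 0.0000
    outer loop
      vertex 7.674 15.860 0.000
      vertex 2.144 13.356 11.023
      vertex 7.674 15.860 11.023
    endloop
  endfacet
  facet normal -0.9358 0.3525 0.0000
    outer loop
      vertex 2.144 13.356 0.000
      vertex 0.004 7.674 0.000
      vertex 0.004 7.674 11.023
    endloop
  endfacet
  facet normal -0.9358 0.3525 0.0000
    outer loop
      vertex 2.144 13.356 0.000
      vertex 0.004 7.674 11.023
      vertex 2.144 13.356 11.023
    endloop
  endfacet
  facet normal -0.9110 -0.4125 0.0000
    outer loop
      vertex 0.004 7.674 0.000
      vertex 2.508 2.144 0.000
      vertex 2.508 2.144 11.023
    endloop
  endfacet
  facet normal -0.9110 -0.4125 0.0000
    outer loop
      vertex 0.004 7.674 0.000
      vertex 2.508 2.144 11.023
      vertex 0.004 7.674 11.023
    endloop
  endfacet
  facet normal -0.3525 -0.9358 0.0000
    outer loop
      vertex 2.508 2.144 0.000
      vertex 8.190 0.004 0.000
      vertex 8.190 0.004 11.023
    endloop
  endfacet
  facet normal -0.3525 -0.9358 0.0000
    outer loop
      vertex 2.508 2.144 0.000
      vertex 8.190 0.004 11.023
      vertex 2.508 2.144 11.023
    endloop
  endfacet
  facet normal 0.4125 -0.9110 0.0000
    outer loop
      vertex 8.190 0.004 0.000
      vertex 13.720 2.508 0.000
      vertex 13.720 2.508 11.023
    endloop
  endfacet
  facet normal 0.4125 -0.9110 0.0000
    outer loop
      vertex 8.190 0.004 0.000
      vertex 13.720 2.508 11.023
      vertex 8.190 0.004 11.023
    endloop
  endfacet
  facet normal 0.9358 -0.3525 0.0000
    outer loop
      vertex 13.720 2.508 0.000
      vertex 15.860 8.190 0.000
      vertex 15.860 8.190 11.023
    endloop
  endfacet
  facet normal 0.9358 -0.3525 0.0000
    outer loop
      vertex 13.720 2.508 0.000
      vertex 15.860 8.190 11.023
      vertex 13.720 2.508 11.023
    endloop
  endfacet
endsolid part

The G0 Z moves step by Δz≈2.205 mm. Every layer's G1 loop is the same polygon, so the solid is a straight extrusion of it from z=0 to z≈11. Closing with flat bottom and top caps and triangulating gives 28 facets — a regular 8-sided prism (a cylinder approximated with 8 flat sides), circumscribed radius ≈ 7.93 mm, height ≈ 11 mm.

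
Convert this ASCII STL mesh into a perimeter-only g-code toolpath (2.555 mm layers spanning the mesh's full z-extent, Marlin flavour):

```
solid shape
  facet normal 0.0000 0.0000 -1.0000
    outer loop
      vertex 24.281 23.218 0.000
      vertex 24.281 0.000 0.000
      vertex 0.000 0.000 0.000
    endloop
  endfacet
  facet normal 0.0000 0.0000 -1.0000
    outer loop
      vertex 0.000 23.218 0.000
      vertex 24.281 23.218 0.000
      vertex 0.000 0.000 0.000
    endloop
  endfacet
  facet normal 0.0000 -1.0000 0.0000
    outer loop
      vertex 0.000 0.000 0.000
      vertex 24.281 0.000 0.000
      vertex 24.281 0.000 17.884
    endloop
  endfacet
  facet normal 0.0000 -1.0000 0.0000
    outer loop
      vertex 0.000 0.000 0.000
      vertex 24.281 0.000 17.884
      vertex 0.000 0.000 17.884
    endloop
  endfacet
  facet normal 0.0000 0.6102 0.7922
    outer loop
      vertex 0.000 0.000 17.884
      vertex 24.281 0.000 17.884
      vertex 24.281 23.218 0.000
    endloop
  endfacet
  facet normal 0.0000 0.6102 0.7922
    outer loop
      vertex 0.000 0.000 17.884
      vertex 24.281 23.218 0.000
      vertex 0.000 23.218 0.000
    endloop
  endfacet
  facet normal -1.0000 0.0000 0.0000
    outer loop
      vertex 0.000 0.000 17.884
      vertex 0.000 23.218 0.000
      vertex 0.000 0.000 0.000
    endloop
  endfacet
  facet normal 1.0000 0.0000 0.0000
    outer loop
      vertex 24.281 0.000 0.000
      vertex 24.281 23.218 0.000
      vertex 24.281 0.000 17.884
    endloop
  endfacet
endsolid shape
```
; perimeter-only toolpath
G21 ; units = mm
G90 ; absolute positioning
G28 ; home
; layer 1
G0 Z2.555
G0 X0.000 Y0.000
G1 X24.281 Y0.000
G1 X24.281 Y19.901
G1 X0.000 Y19.901
G1 X0.000 Y0.000
; layer 2
G0 Z5.110
G0 X0.000 Y0.000
G1 X24.281 Y0.000
G1 X24.281 Y16.584
G1 X0.000 Y16.584
G1 X0.000 Y0.000
; layer 3
G0 Z7.665
G0 X0.000 Y0.000
G1 X24.281 Y0.000
G1 X24.281 Y13.267
G1 X0.000 Y13.267
G1 X0.000 Y0.000
; layer 4
G0 Z10.219
G0 X0.000 Y0.000
G1 X24.281 Y0.000
G1 X24.281 Y9.951
G1 X0.000 Y9.951
G1 X0.000 Y0.000
; layer 5
G0 Z12.774
G0 X0.000 Y0.000
G1 X24.281 Y0.000
G1 X24.281 Y6.634
G1 X0.000 Y6.634
G1 X0.000 Y0.000
; layer 6
G0 Z15.329
G0 X0.000 Y0.000
G1 X24.281 Y0.000
G1 X24.281 Y3.317
G1 X0.000 Y3.317
G1 X0.000 Y0.000
M2 ; end

The solid is a wedge (ramp): 24.3 × 23.2 mm base, rising to 17.9 mm along the y=0 edge and sloping linearly to z=0 at y=23.2. Slicing at Δz = 2.555 mm — 7 equal slices spanning the solid's height, so layer i sits at z = i·h/7 — gives 6 non-empty perimeters. Each is a 4-segment closed polygon; G0 lifts to the layer z and rapids to the start vertex, then G1 traces the edges. The cross-section shrinks linearly with z (the slice at the apex is degenerate and omitted).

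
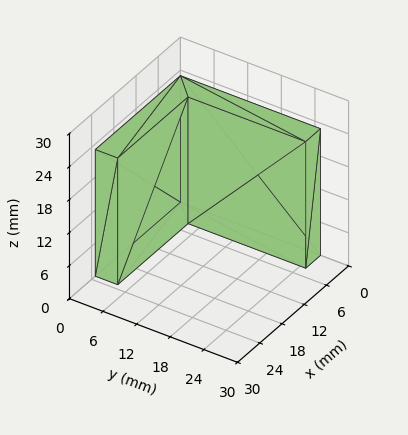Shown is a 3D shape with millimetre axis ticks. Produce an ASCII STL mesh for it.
Reading the render: the shape is an L-shaped prism: outer 23 × 25 mm, arm thicknesses ≈ 4 mm (horizontal) and 4 mm (vertical), extruded 23 mm in z (dimensions read to the nearest mm from the axis ticks). For the STL, each face is triangulated and given an outward normal.

solid part
  facet normal 0.0000 0.0000 -1.0000
    outer loop
      vertex 23.00 4.00 0.00
      vertex 23.00 0.00 0.00
      vertex 0.00 0.00 0.00
    endloop
  endfacet
  facet normal 0.0000 0.0000 -1.0000
    outer loop
      vertex 4.00 4.00 0.00
      vertex 23.00 4.00 0.00
      vertex 0.00 0.00 0.00
    endloop
  endfacet
  facet normal 0.0000 0.0000 -1.0000
    outer loop
      vertex 4.00 25.00 0.00
      vertex 4.00 4.00 0.00
      vertex 0.00 0.00 0.00
    endloop
  endfacet
  facet normal 0.0000 0.0000 -1.0000
    outer loop
      vertex 0.00 25.00 0.00
      vertex 4.00 25.00 0.00
      vertex 0.00 0.00 0.00
    endloop
  endfacet
  facet normal 0.0000 0.0000 1.0000
    outer loop
      vertex 0.00 0.00 23.00
      vertex 23.00 0.00 23.00
      vertex 23.00 4.00 23.00
    endloop
  endfacet
  facet normal 0.0000 0.0000 1.0000
    outer loop
      vertex 0.00 0.00 23.00
      vertex 23.00 4.00 23.00
      vertex 4.00 4.00 23.00
    endloop
  endfacet
  facet normal 0.0000 0.0000 1.0000
    outer loop
      vertex 0.00 0.00 23.00
      vertex 4.00 4.00 23.00
      vertex 4.00 25.00 23.00
    endloop
  endfacet
  facet normal 0.0000 0.0000 1.0000
    outer loop
      vertex 0.00 0.00 23.00
      vertex 4.00 25.00 23.00
      vertex 0.00 25.00 23.00
    endloop
  endfacet
  facet normal 0.0000 -1.0000 0.0000
    outer loop
      vertex 0.00 0.00 0.00
      vertex 23.00 0.00 0.00
      vertex 23.00 0.00 23.00
    endloop
  endfacet
  facet normal 0.0000 -1.0000 0.0000
    outer loop
      vertex 0.00 0.00 0.00
      vertex 23.00 0.00 23.00
      vertex 0.00 0.00 23.00
    endloop
  endfacet
  facet normal 1.0000 0.0000 0.0000
    outer loop
      vertex 23.00 0.00 0.00
      vertex 23.00 4.00 0.00
      vertex 23.00 4.00 23.00
    endloop
  endfacet
  facet normal 1.0000 0.0000 0.0000
    outer loop
      vertex 23.00 0.00 0.00
      vertex 23.00 4.00 23.00
      vertex 23.00 0.00 23.00
    endloop
  endfacet
  facet normal 0.0000 1.0000 0.0000
    outer loop
      vertex 23.00 4.00 0.00
      vertex 4.00 4.00 0.00
      vertex 4.00 4.00 23.00
    endloop
  endfacet
  facet normal 0.0000 1.0000 0.0000
    outer loop
      vertex 23.00 4.00 0.00
      vertex 4.00 4.00 23.00
      vertex 23.00 4.00 23.00
    endloop
  endfacet
  facet normal 1.0000 0.0000 0.0000
    outer loop
      vertex 4.00 4.00 0.00
      vertex 4.00 25.00 0.00
      vertex 4.00 25.00 23.00
    endloop
  endfacet
  facet normal 1.0000 0.0000 0.0000
    outer loop
      vertex 4.00 4.00 0.00
      vertex 4.00 25.00 23.00
      vertex 4.00 4.00 23.00
    endloop
  endfacet
  facet normal 0.0000 1.0000 0.0000
    outer loop
      vertex 4.00 25.00 0.00
      vertex 0.00 25.00 0.00
      vertex 0.00 25.00 23.00
    endloop
  endfacet
  facet normal 0.0000 1.0000 0.0000
    outer loop
      vertex 4.00 25.00 0.00
      vertex 0.00 25.00 23.00
      vertex 4.00 25.00 23.00
    endloop
  endfacet
  facet normal -1.0000 0.0000 0.0000
    outer loop
      vertex 0.00 25.00 0.00
      vertex 0.00 0.00 0.00
      vertex 0.00 0.00 23.00
    endloop
  endfacet
  facet normal -1.0000 0.0000 0.0000
    outer loop
      vertex 0.00 25.00 0.00
      vertex 0.00 0.00 23.00
      vertex 0.00 25.00 23.00
    endloop
  endfacet
endsolid part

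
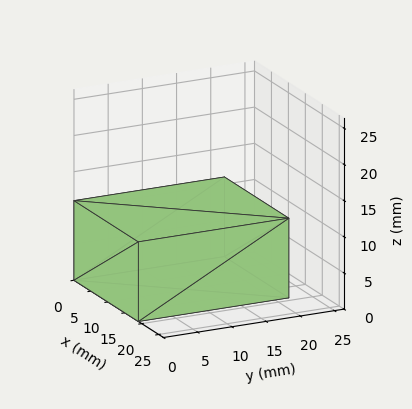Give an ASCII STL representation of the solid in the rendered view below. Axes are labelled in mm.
Reading the render: the shape is a rectangular box, roughly 19 × 22 mm footprint and 11 mm tall (dimensions read to the nearest mm from the axis ticks). For the STL, each face is triangulated and given an outward normal.

solid part
  facet normal 0.0000 0.0000 -1.0000
    outer loop
      vertex 19.0 22.0 0.0
      vertex 19.0 0.0 0.0
      vertex 0.0 0.0 0.0
    endloop
  endfacet
  facet normal 0.0000 0.0000 -1.0000
    outer loop
      vertex 0.0 22.0 0.0
      vertex 19.0 22.0 0.0
      vertex 0.0 0.0 0.0
    endloop
  endfacet
  facet normal 0.0000 0.0000 1.0000
    outer loop
      vertex 0.0 0.0 11.0
      vertex 19.0 0.0 11.0
      vertex 19.0 22.0 11.0
    endloop
  endfacet
  facet normal 0.0000 0.0000 1.0000
    outer loop
      vertex 0.0 0.0 11.0
      vertex 19.0 22.0 11.0
      vertex 0.0 22.0 11.0
    endloop
  endfacet
  facet normal 0.0000 -1.0000 0.0000
    outer loop
      vertex 0.0 0.0 0.0
      vertex 19.0 0.0 0.0
      vertex 19.0 0.0 11.0
    endloop
  endfacet
  facet normal 0.0000 -1.0000 0.0000
    outer loop
      vertex 0.0 0.0 0.0
      vertex 19.0 0.0 11.0
      vertex 0.0 0.0 11.0
    endloop
  endfacet
  facet normal 0.0000 1.0000 0.0000
    outer loop
      vertex 19.0 22.0 11.0
      vertex 19.0 22.0 0.0
      vertex 0.0 22.0 0.0
    endloop
  endfacet
  facet normal 0.0000 1.0000 0.0000
    outer loop
      vertex 0.0 22.0 11.0
      vertex 19.0 22.0 11.0
      vertex 0.0 22.0 0.0
    endloop
  endfacet
  facet normal -1.0000 0.0000 0.0000
    outer loop
      vertex 0.0 22.0 11.0
      vertex 0.0 22.0 0.0
      vertex 0.0 0.0 0.0
    endloop
  endfacet
  facet normal -1.0000 0.0000 0.0000
    outer loop
      vertex 0.0 0.0 11.0
      vertex 0.0 22.0 11.0
      vertex 0.0 0.0 0.0
    endloop
  endfacet
  facet normal 1.0000 0.0000 0.0000
    outer loop
      vertex 19.0 0.0 0.0
      vertex 19.0 22.0 0.0
      vertex 19.0 22.0 11.0
    endloop
  endfacet
  facet normal 1.0000 0.0000 0.0000
    outer loop
      vertex 19.0 0.0 0.0
      vertex 19.0 22.0 11.0
      vertex 19.0 0.0 11.0
    endloop
  endfacet
endsolid part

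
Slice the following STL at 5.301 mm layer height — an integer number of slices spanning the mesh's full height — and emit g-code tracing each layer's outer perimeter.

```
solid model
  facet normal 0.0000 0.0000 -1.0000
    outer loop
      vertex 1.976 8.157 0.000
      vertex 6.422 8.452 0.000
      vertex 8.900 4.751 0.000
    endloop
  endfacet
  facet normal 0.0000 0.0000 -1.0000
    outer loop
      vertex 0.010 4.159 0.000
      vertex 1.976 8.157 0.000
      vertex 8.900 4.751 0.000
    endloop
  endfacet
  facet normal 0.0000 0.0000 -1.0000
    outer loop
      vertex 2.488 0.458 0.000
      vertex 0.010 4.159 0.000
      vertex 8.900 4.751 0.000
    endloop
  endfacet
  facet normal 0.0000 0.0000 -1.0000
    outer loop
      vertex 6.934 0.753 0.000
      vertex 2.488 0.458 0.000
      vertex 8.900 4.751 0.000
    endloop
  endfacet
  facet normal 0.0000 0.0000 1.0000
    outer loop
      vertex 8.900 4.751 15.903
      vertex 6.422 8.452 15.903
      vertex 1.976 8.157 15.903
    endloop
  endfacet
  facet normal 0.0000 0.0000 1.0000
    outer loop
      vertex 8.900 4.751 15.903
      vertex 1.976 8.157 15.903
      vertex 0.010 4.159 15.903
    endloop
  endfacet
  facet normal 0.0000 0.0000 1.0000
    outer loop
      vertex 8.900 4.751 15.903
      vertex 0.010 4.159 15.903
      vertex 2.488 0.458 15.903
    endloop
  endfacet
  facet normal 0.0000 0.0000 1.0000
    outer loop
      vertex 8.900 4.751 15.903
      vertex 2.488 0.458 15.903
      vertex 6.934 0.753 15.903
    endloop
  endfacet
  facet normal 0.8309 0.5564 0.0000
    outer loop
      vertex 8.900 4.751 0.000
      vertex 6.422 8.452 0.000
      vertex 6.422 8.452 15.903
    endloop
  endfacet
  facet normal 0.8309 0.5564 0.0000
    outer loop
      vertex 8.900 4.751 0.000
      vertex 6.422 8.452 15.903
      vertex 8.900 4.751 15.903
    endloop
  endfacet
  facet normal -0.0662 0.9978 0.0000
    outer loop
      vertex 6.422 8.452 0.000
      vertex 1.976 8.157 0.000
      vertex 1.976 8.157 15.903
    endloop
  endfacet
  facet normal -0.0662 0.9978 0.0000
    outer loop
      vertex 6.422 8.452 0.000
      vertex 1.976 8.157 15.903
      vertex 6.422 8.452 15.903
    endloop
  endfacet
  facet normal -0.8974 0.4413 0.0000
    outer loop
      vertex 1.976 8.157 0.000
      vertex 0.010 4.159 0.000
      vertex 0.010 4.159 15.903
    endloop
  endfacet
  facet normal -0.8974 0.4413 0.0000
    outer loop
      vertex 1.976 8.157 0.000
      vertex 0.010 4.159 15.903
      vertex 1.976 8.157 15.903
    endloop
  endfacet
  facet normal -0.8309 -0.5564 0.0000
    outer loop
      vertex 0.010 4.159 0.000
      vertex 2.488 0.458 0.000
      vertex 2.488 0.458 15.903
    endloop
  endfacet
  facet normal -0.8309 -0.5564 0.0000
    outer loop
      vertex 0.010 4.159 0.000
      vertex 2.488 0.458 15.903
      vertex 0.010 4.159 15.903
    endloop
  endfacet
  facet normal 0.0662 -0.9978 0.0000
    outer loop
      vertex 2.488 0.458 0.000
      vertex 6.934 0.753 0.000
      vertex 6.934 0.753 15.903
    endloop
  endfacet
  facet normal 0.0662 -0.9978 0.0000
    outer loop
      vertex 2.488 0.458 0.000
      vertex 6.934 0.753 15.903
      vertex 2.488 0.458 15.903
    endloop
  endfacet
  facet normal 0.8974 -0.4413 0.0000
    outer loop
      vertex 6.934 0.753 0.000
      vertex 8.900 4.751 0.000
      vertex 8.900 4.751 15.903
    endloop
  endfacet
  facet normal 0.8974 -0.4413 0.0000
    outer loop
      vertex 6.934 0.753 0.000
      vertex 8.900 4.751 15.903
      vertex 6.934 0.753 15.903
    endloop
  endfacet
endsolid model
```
; perimeter-only toolpath
G21 ; units = mm
G90 ; absolute positioning
G28 ; home
; layer 1
G0 Z5.301
G0 X8.900 Y4.751
G1 X6.422 Y8.452
G1 X1.976 Y8.157
G1 X0.010 Y4.159
G1 X2.488 Y0.458
G1 X6.934 Y0.753
G1 X8.900 Y4.751
; layer 2
G0 Z10.602
G0 X8.900 Y4.751
G1 X6.422 Y8.452
G1 X1.976 Y8.157
G1 X0.010 Y4.159
G1 X2.488 Y0.458
G1 X6.934 Y0.753
G1 X8.900 Y4.751
; layer 3
G0 Z15.903
G0 X8.900 Y4.751
G1 X6.422 Y8.452
G1 X1.976 Y8.157
G1 X0.010 Y4.159
G1 X2.488 Y0.458
G1 X6.934 Y0.753
G1 X8.900 Y4.751
M2 ; end

The solid is a regular 6-sided prism (a cylinder approximated with 6 flat sides), circumscribed radius ≈ 4.46 mm, height ≈ 15.9 mm. Slicing at Δz = 5.301 mm — 3 equal slices spanning the solid's height, so layer i sits at z = i·h/3 — gives 3 non-empty perimeters. Each is a 6-segment closed polygon; G0 lifts to the layer z and rapids to the start vertex, then G1 traces the edges.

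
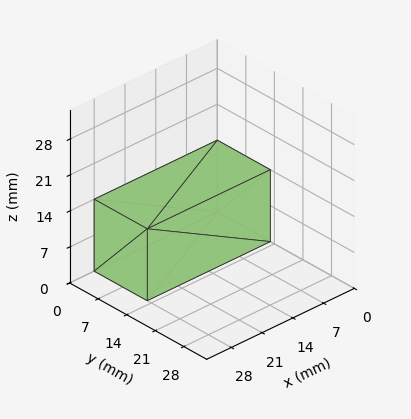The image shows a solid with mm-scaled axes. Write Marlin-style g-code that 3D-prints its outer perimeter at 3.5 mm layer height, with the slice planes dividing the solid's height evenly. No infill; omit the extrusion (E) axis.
Reading the render: the shape is a rectangular box, roughly 28 × 13 mm footprint and 14 mm tall (dimensions read to the nearest mm from the axis ticks). For the g-code, the solid's height is divided into equal slices at the stated Δz and each level perimeter traced with G1 moves after a G0 lift.

; perimeter-only toolpath
G21 ; units = mm
G90 ; absolute positioning
G28 ; home
; layer 1
G0 Z3.5
G0 X0.0 Y0.0
G1 X28.0 Y0.0
G1 X28.0 Y13.0
G1 X0.0 Y13.0
G1 X0.0 Y0.0
; layer 2
G0 Z7.0
G0 X0.0 Y0.0
G1 X28.0 Y0.0
G1 X28.0 Y13.0
G1 X0.0 Y13.0
G1 X0.0 Y0.0
; layer 3
G0 Z10.5
G0 X0.0 Y0.0
G1 X28.0 Y0.0
G1 X28.0 Y13.0
G1 X0.0 Y13.0
G1 X0.0 Y0.0
; layer 4
G0 Z14.0
G0 X0.0 Y0.0
G1 X28.0 Y0.0
G1 X28.0 Y13.0
G1 X0.0 Y13.0
G1 X0.0 Y0.0
M2 ; end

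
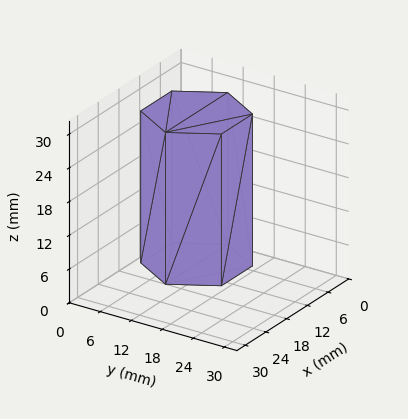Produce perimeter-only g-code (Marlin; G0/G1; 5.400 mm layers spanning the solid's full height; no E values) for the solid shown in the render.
Reading the render: the shape is a regular 6-sided prism (a cylinder approximated with 6 flat sides), circumscribed radius ≈ 9 mm, height ≈ 27 mm (dimensions read to the nearest mm from the axis ticks). For the g-code, the solid's height is divided into equal slices at the stated Δz and each level perimeter traced with G1 moves after a G0 lift.

; perimeter-only toolpath
G21 ; units = mm
G90 ; absolute positioning
G28 ; home
; layer 1
G0 Z5.400
G0 X18.000 Y9.000
G1 X13.500 Y16.794
G1 X4.500 Y16.794
G1 X0.000 Y9.000
G1 X4.500 Y1.206
G1 X13.500 Y1.206
G1 X18.000 Y9.000
; layer 2
G0 Z10.800
G0 X18.000 Y9.000
G1 X13.500 Y16.794
G1 X4.500 Y16.794
G1 X0.000 Y9.000
G1 X4.500 Y1.206
G1 X13.500 Y1.206
G1 X18.000 Y9.000
; layer 3
G0 Z16.200
G0 X18.000 Y9.000
G1 X13.500 Y16.794
G1 X4.500 Y16.794
G1 X0.000 Y9.000
G1 X4.500 Y1.206
G1 X13.500 Y1.206
G1 X18.000 Y9.000
; layer 4
G0 Z21.600
G0 X18.000 Y9.000
G1 X13.500 Y16.794
G1 X4.500 Y16.794
G1 X0.000 Y9.000
G1 X4.500 Y1.206
G1 X13.500 Y1.206
G1 X18.000 Y9.000
; layer 5
G0 Z27.000
G0 X18.000 Y9.000
G1 X13.500 Y16.794
G1 X4.500 Y16.794
G1 X0.000 Y9.000
G1 X4.500 Y1.206
G1 X13.500 Y1.206
G1 X18.000 Y9.000
M2 ; end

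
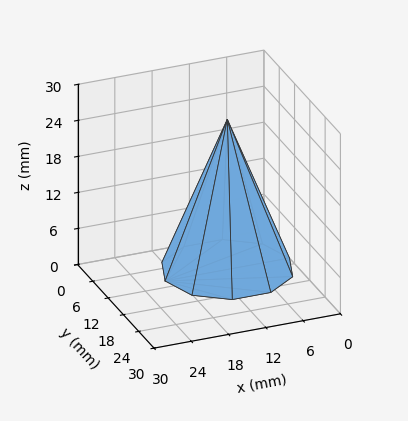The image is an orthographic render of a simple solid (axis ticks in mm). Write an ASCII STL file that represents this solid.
Reading the render: the shape is a regular 10-sided pyramid, base circumscribed radius ≈ 10 mm, apex at z ≈ 25 mm (dimensions read to the nearest mm from the axis ticks). For the STL, each face is triangulated and given an outward normal.

solid part
  facet normal 0.0000 0.0000 -1.0000
    outer loop
      vertex 13.1 19.5 0.0
      vertex 18.1 15.9 0.0
      vertex 20.0 10.0 0.0
    endloop
  endfacet
  facet normal 0.0000 0.0000 -1.0000
    outer loop
      vertex 6.9 19.5 0.0
      vertex 13.1 19.5 0.0
      vertex 20.0 10.0 0.0
    endloop
  endfacet
  facet normal 0.0000 0.0000 -1.0000
    outer loop
      vertex 1.9 15.9 0.0
      vertex 6.9 19.5 0.0
      vertex 20.0 10.0 0.0
    endloop
  endfacet
  facet normal 0.0000 0.0000 -1.0000
    outer loop
      vertex 0.0 10.0 0.0
      vertex 1.9 15.9 0.0
      vertex 20.0 10.0 0.0
    endloop
  endfacet
  facet normal 0.0000 0.0000 -1.0000
    outer loop
      vertex 1.9 4.1 0.0
      vertex 0.0 10.0 0.0
      vertex 20.0 10.0 0.0
    endloop
  endfacet
  facet normal 0.0000 0.0000 -1.0000
    outer loop
      vertex 6.9 0.5 0.0
      vertex 1.9 4.1 0.0
      vertex 20.0 10.0 0.0
    endloop
  endfacet
  facet normal 0.0000 0.0000 -1.0000
    outer loop
      vertex 13.1 0.5 0.0
      vertex 6.9 0.5 0.0
      vertex 20.0 10.0 0.0
    endloop
  endfacet
  facet normal 0.0000 0.0000 -1.0000
    outer loop
      vertex 18.1 4.1 0.0
      vertex 13.1 0.5 0.0
      vertex 20.0 10.0 0.0
    endloop
  endfacet
  facet normal 0.8896 0.2865 0.3558
    outer loop
      vertex 20.0 10.0 0.0
      vertex 18.1 15.9 0.0
      vertex 10.0 10.0 25.0
    endloop
  endfacet
  facet normal 0.5460 0.7584 0.3559
    outer loop
      vertex 18.1 15.9 0.0
      vertex 13.1 19.5 0.0
      vertex 10.0 10.0 25.0
    endloop
  endfacet
  facet normal 0.0000 0.9348 0.3552
    outer loop
      vertex 13.1 19.5 0.0
      vertex 6.9 19.5 0.0
      vertex 10.0 10.0 25.0
    endloop
  endfacet
  facet normal -0.5460 0.7584 0.3559
    outer loop
      vertex 6.9 19.5 0.0
      vertex 1.9 15.9 0.0
      vertex 10.0 10.0 25.0
    endloop
  endfacet
  facet normal -0.8896 0.2865 0.3558
    outer loop
      vertex 1.9 15.9 0.0
      vertex 0.0 10.0 0.0
      vertex 10.0 10.0 25.0
    endloop
  endfacet
  facet normal -0.8896 -0.2865 0.3558
    outer loop
      vertex 0.0 10.0 0.0
      vertex 1.9 4.1 0.0
      vertex 10.0 10.0 25.0
    endloop
  endfacet
  facet normal -0.5460 -0.7584 0.3559
    outer loop
      vertex 1.9 4.1 0.0
      vertex 6.9 0.5 0.0
      vertex 10.0 10.0 25.0
    endloop
  endfacet
  facet normal 0.0000 -0.9348 0.3552
    outer loop
      vertex 6.9 0.5 0.0
      vertex 13.1 0.5 0.0
      vertex 10.0 10.0 25.0
    endloop
  endfacet
  facet normal 0.5460 -0.7584 0.3559
    outer loop
      vertex 13.1 0.5 0.0
      vertex 18.1 4.1 0.0
      vertex 10.0 10.0 25.0
    endloop
  endfacet
  facet normal 0.8896 -0.2865 0.3558
    outer loop
      vertex 18.1 4.1 0.0
      vertex 20.0 10.0 0.0
      vertex 10.0 10.0 25.0
    endloop
  endfacet
endsolid part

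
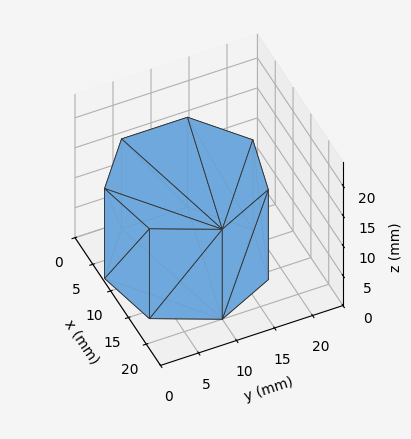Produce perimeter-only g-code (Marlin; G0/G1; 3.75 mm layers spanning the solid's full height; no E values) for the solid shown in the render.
Reading the render: the shape is a regular 7-sided prism (a cylinder approximated with 7 flat sides), circumscribed radius ≈ 10 mm, height ≈ 15 mm (dimensions read to the nearest mm from the axis ticks). For the g-code, the solid's height is divided into equal slices at the stated Δz and each level perimeter traced with G1 moves after a G0 lift.

; perimeter-only toolpath
G21 ; units = mm
G90 ; absolute positioning
G28 ; home
; layer 1
G0 Z3.75
G0 X20.00 Y10.00
G1 X16.23 Y17.82
G1 X7.77 Y19.75
G1 X0.99 Y14.34
G1 X0.99 Y5.66
G1 X7.77 Y0.25
G1 X16.23 Y2.18
G1 X20.00 Y10.00
; layer 2
G0 Z7.50
G0 X20.00 Y10.00
G1 X16.23 Y17.82
G1 X7.77 Y19.75
G1 X0.99 Y14.34
G1 X0.99 Y5.66
G1 X7.77 Y0.25
G1 X16.23 Y2.18
G1 X20.00 Y10.00
; layer 3
G0 Z11.25
G0 X20.00 Y10.00
G1 X16.23 Y17.82
G1 X7.77 Y19.75
G1 X0.99 Y14.34
G1 X0.99 Y5.66
G1 X7.77 Y0.25
G1 X16.23 Y2.18
G1 X20.00 Y10.00
; layer 4
G0 Z15.00
G0 X20.00 Y10.00
G1 X16.23 Y17.82
G1 X7.77 Y19.75
G1 X0.99 Y14.34
G1 X0.99 Y5.66
G1 X7.77 Y0.25
G1 X16.23 Y2.18
G1 X20.00 Y10.00
M2 ; end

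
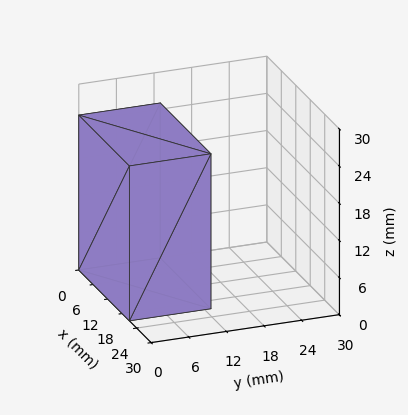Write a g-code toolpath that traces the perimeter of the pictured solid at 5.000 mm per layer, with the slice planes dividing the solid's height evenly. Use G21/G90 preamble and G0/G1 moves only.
Reading the render: the shape is a rectangular box, roughly 21 × 13 mm footprint and 25 mm tall (dimensions read to the nearest mm from the axis ticks). For the g-code, the solid's height is divided into equal slices at the stated Δz and each level perimeter traced with G1 moves after a G0 lift.

; perimeter-only toolpath
G21 ; units = mm
G90 ; absolute positioning
G28 ; home
; layer 1
G0 Z5.000
G0 X0.000 Y0.000
G1 X21.000 Y0.000
G1 X21.000 Y13.000
G1 X0.000 Y13.000
G1 X0.000 Y0.000
; layer 2
G0 Z10.000
G0 X0.000 Y0.000
G1 X21.000 Y0.000
G1 X21.000 Y13.000
G1 X0.000 Y13.000
G1 X0.000 Y0.000
; layer 3
G0 Z15.000
G0 X0.000 Y0.000
G1 X21.000 Y0.000
G1 X21.000 Y13.000
G1 X0.000 Y13.000
G1 X0.000 Y0.000
; layer 4
G0 Z20.000
G0 X0.000 Y0.000
G1 X21.000 Y0.000
G1 X21.000 Y13.000
G1 X0.000 Y13.000
G1 X0.000 Y0.000
; layer 5
G0 Z25.000
G0 X0.000 Y0.000
G1 X21.000 Y0.000
G1 X21.000 Y13.000
G1 X0.000 Y13.000
G1 X0.000 Y0.000
M2 ; end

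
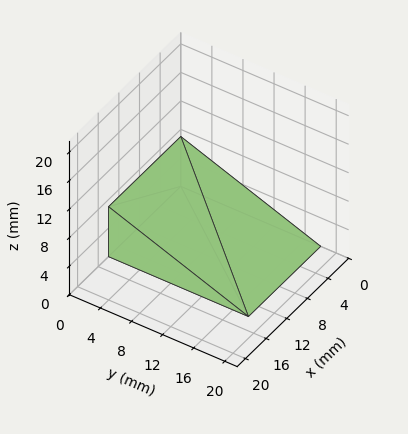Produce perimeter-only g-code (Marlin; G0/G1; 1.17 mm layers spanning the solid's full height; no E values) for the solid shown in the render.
Reading the render: the shape is a wedge (ramp): 14 × 18 mm base, rising to 7 mm along the y=0 edge and sloping linearly to z=0 at y=18 (dimensions read to the nearest mm from the axis ticks). For the g-code, the solid's height is divided into equal slices at the stated Δz and each level perimeter traced with G1 moves after a G0 lift.

; perimeter-only toolpath
G21 ; units = mm
G90 ; absolute positioning
G28 ; home
; layer 1
G0 Z1.17
G0 X0.00 Y0.00
G1 X14.00 Y0.00
G1 X14.00 Y15.00
G1 X0.00 Y15.00
G1 X0.00 Y0.00
; layer 2
G0 Z2.33
G0 X0.00 Y0.00
G1 X14.00 Y0.00
G1 X14.00 Y12.00
G1 X0.00 Y12.00
G1 X0.00 Y0.00
; layer 3
G0 Z3.50
G0 X0.00 Y0.00
G1 X14.00 Y0.00
G1 X14.00 Y9.00
G1 X0.00 Y9.00
G1 X0.00 Y0.00
; layer 4
G0 Z4.67
G0 X0.00 Y0.00
G1 X14.00 Y0.00
G1 X14.00 Y6.00
G1 X0.00 Y6.00
G1 X0.00 Y0.00
; layer 5
G0 Z5.83
G0 X0.00 Y0.00
G1 X14.00 Y0.00
G1 X14.00 Y3.00
G1 X0.00 Y3.00
G1 X0.00 Y0.00
M2 ; end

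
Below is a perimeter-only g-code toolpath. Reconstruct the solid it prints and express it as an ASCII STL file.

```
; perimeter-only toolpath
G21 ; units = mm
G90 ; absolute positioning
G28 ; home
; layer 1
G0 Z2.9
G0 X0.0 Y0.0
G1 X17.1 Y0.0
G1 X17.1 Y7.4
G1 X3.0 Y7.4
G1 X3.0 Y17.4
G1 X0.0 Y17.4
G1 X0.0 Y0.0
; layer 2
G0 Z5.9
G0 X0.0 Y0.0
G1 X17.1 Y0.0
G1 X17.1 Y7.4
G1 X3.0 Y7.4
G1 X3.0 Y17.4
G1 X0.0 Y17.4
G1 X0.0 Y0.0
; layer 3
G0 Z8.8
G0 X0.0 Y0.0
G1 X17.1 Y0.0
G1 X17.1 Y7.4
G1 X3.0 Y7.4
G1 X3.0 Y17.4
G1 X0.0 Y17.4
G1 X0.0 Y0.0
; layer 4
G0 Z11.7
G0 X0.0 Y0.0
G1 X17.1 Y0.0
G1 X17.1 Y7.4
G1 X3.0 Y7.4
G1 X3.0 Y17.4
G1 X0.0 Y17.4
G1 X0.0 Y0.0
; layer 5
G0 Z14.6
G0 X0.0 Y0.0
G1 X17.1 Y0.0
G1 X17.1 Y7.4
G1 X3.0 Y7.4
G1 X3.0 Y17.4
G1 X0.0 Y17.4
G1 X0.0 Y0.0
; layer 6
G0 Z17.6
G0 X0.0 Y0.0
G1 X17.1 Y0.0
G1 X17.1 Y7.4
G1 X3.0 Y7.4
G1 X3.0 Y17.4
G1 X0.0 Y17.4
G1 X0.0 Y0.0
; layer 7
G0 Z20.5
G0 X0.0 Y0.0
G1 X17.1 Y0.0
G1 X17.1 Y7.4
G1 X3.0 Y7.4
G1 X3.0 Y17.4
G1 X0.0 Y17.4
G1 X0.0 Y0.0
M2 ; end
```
solid part
  facet normal 0.0000 0.0000 -1.0000
    outer loop
      vertex 17.1 7.4 0.0
      vertex 17.1 0.0 0.0
      vertex 0.0 0.0 0.0
    endloop
  endfacet
  facet normal 0.0000 0.0000 -1.0000
    outer loop
      vertex 3.0 7.4 0.0
      vertex 17.1 7.4 0.0
      vertex 0.0 0.0 0.0
    endloop
  endfacet
  facet normal 0.0000 0.0000 -1.0000
    outer loop
      vertex 3.0 17.4 0.0
      vertex 3.0 7.4 0.0
      vertex 0.0 0.0 0.0
    endloop
  endfacet
  facet normal 0.0000 0.0000 -1.0000
    outer loop
      vertex 0.0 17.4 0.0
      vertex 3.0 17.4 0.0
      vertex 0.0 0.0 0.0
    endloop
  endfacet
  facet normal 0.0000 0.0000 1.0000
    outer loop
      vertex 0.0 0.0 20.5
      vertex 17.1 0.0 20.5
      vertex 17.1 7.4 20.5
    endloop
  endfacet
  facet normal 0.0000 0.0000 1.0000
    outer loop
      vertex 0.0 0.0 20.5
      vertex 17.1 7.4 20.5
      vertex 3.0 7.4 20.5
    endloop
  endfacet
  facet normal 0.0000 0.0000 1.0000
    outer loop
      vertex 0.0 0.0 20.5
      vertex 3.0 7.4 20.5
      vertex 3.0 17.4 20.5
    endloop
  endfacet
  facet normal 0.0000 0.0000 1.0000
    outer loop
      vertex 0.0 0.0 20.5
      vertex 3.0 17.4 20.5
      vertex 0.0 17.4 20.5
    endloop
  endfacet
  facet normal 0.0000 -1.0000 0.0000
    outer loop
      vertex 0.0 0.0 0.0
      vertex 17.1 0.0 0.0
      vertex 17.1 0.0 20.5
    endloop
  endfacet
  facet normal 0.0000 -1.0000 0.0000
    outer loop
      vertex 0.0 0.0 0.0
      vertex 17.1 0.0 20.5
      vertex 0.0 0.0 20.5
    endloop
  endfacet
  facet normal 1.0000 0.0000 0.0000
    outer loop
      vertex 17.1 0.0 0.0
      vertex 17.1 7.4 0.0
      vertex 17.1 7.4 20.5
    endloop
  endfacet
  facet normal 1.0000 0.0000 0.0000
    outer loop
      vertex 17.1 0.0 0.0
      vertex 17.1 7.4 20.5
      vertex 17.1 0.0 20.5
    endloop
  endfacet
  facet normal 0.0000 1.0000 0.0000
    outer loop
      vertex 17.1 7.4 0.0
      vertex 3.0 7.4 0.0
      vertex 3.0 7.4 20.5
    endloop
  endfacet
  facet normal 0.0000 1.0000 0.0000
    outer loop
      vertex 17.1 7.4 0.0
      vertex 3.0 7.4 20.5
      vertex 17.1 7.4 20.5
    endloop
  endfacet
  facet normal 1.0000 0.0000 0.0000
    outer loop
      vertex 3.0 7.4 0.0
      vertex 3.0 17.4 0.0
      vertex 3.0 17.4 20.5
    endloop
  endfacet
  facet normal 1.0000 0.0000 0.0000
    outer loop
      vertex 3.0 7.4 0.0
      vertex 3.0 17.4 20.5
      vertex 3.0 7.4 20.5
    endloop
  endfacet
  facet normal 0.0000 1.0000 0.0000
    outer loop
      vertex 3.0 17.4 0.0
      vertex 0.0 17.4 0.0
      vertex 0.0 17.4 20.5
    endloop
  endfacet
  facet normal 0.0000 1.0000 0.0000
    outer loop
      vertex 3.0 17.4 0.0
      vertex 0.0 17.4 20.5
      vertex 3.0 17.4 20.5
    endloop
  endfacet
  facet normal -1.0000 0.0000 0.0000
    outer loop
      vertex 0.0 17.4 0.0
      vertex 0.0 0.0 0.0
      vertex 0.0 0.0 20.5
    endloop
  endfacet
  facet normal -1.0000 0.0000 0.0000
    outer loop
      vertex 0.0 17.4 0.0
      vertex 0.0 0.0 20.5
      vertex 0.0 17.4 20.5
    endloop
  endfacet
endsolid part

The G0 Z moves step by Δz≈2.9 mm. Every layer's G1 loop is the same polygon, so the solid is a straight extrusion of it from z=0 to z≈20.5. Closing with flat bottom and top caps and triangulating gives 20 facets — an L-shaped prism: outer 17.1 × 17.4 mm, arm thicknesses ≈ 7.4 mm (horizontal) and 3 mm (vertical), extruded 20.5 mm in z.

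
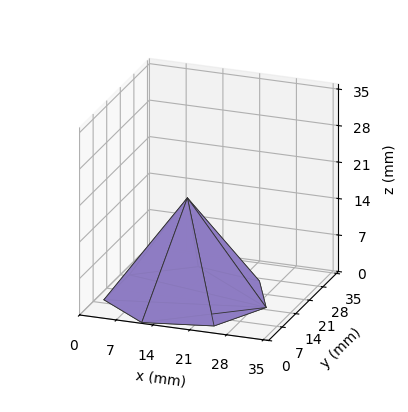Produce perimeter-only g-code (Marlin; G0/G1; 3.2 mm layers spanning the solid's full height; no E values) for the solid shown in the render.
Reading the render: the shape is a regular 7-sided pyramid, base circumscribed radius ≈ 15 mm, apex at z ≈ 19 mm (dimensions read to the nearest mm from the axis ticks). For the g-code, the solid's height is divided into equal slices at the stated Δz and each level perimeter traced with G1 moves after a G0 lift.

; perimeter-only toolpath
G21 ; units = mm
G90 ; absolute positioning
G28 ; home
; layer 1
G0 Z3.2
G0 X27.5 Y15.0
G1 X22.8 Y24.8
G1 X12.2 Y27.2
G1 X3.7 Y20.4
G1 X3.7 Y9.6
G1 X12.2 Y2.8
G1 X22.8 Y5.2
G1 X27.5 Y15.0
; layer 2
G0 Z6.3
G0 X25.0 Y15.0
G1 X21.3 Y22.8
G1 X12.8 Y24.7
G1 X6.0 Y19.3
G1 X6.0 Y10.7
G1 X12.8 Y5.3
G1 X21.3 Y7.2
G1 X25.0 Y15.0
; layer 3
G0 Z9.5
G0 X22.5 Y15.0
G1 X19.7 Y20.9
G1 X13.3 Y22.3
G1 X8.2 Y18.2
G1 X8.2 Y11.8
G1 X13.3 Y7.7
G1 X19.7 Y9.2
G1 X22.5 Y15.0
; layer 4
G0 Z12.7
G0 X20.0 Y15.0
G1 X18.1 Y18.9
G1 X13.9 Y19.9
G1 X10.5 Y17.2
G1 X10.5 Y12.8
G1 X13.9 Y10.1
G1 X18.1 Y11.1
G1 X20.0 Y15.0
; layer 5
G0 Z15.8
G0 X17.5 Y15.0
G1 X16.6 Y16.9
G1 X14.4 Y17.4
G1 X12.7 Y16.1
G1 X12.7 Y13.9
G1 X14.4 Y12.6
G1 X16.6 Y13.0
G1 X17.5 Y15.0
M2 ; end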